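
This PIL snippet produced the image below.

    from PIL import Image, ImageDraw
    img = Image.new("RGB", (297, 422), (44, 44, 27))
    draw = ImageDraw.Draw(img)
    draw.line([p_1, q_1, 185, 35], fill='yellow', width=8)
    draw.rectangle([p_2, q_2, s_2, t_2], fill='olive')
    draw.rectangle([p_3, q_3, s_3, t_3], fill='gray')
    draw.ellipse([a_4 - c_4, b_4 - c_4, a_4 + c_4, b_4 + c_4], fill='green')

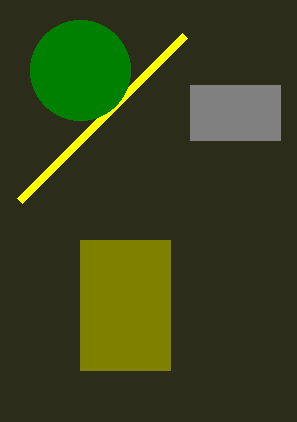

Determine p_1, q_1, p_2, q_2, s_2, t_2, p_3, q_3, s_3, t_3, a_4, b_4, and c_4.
p_1 = 20
q_1 = 200
p_2 = 80
q_2 = 240
s_2 = 170
t_2 = 370
p_3 = 190
q_3 = 85
s_3 = 280
t_3 = 140
a_4 = 80
b_4 = 70
c_4 = 50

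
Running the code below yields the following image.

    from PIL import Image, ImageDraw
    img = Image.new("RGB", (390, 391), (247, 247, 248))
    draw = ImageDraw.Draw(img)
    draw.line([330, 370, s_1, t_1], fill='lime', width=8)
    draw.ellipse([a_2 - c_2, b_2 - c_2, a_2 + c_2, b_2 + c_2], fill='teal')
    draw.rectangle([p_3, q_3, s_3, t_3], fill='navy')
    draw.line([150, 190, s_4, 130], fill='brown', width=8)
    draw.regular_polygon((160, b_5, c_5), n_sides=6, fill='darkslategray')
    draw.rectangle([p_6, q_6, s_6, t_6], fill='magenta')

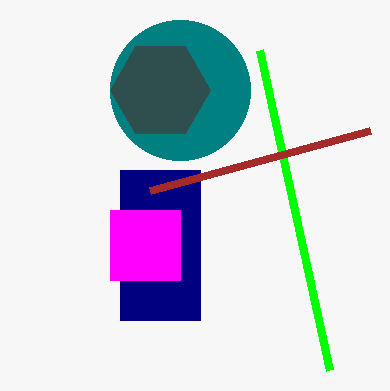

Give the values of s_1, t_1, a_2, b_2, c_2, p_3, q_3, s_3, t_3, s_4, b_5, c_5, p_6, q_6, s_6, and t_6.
s_1 = 260; t_1 = 50; a_2 = 180; b_2 = 90; c_2 = 70; p_3 = 120; q_3 = 170; s_3 = 200; t_3 = 320; s_4 = 370; b_5 = 90; c_5 = 50; p_6 = 110; q_6 = 210; s_6 = 180; t_6 = 280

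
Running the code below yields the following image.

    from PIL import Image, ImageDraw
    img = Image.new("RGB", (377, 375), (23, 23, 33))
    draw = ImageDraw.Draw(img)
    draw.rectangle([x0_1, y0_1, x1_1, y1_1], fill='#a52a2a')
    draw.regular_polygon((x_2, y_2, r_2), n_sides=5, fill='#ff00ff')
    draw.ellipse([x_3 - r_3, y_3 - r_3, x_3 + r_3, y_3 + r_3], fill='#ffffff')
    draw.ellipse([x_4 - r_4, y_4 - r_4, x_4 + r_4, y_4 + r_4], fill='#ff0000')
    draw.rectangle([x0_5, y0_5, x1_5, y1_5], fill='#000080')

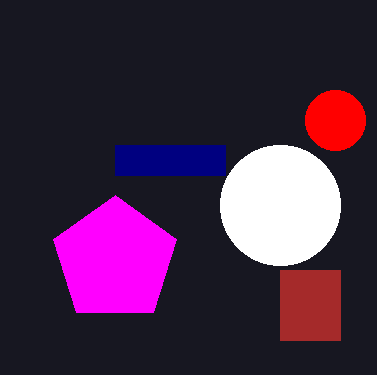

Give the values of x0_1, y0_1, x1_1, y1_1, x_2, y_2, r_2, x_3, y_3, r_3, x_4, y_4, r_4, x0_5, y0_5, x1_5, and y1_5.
x0_1 = 280
y0_1 = 270
x1_1 = 340
y1_1 = 340
x_2 = 115
y_2 = 260
r_2 = 65
x_3 = 280
y_3 = 205
r_3 = 60
x_4 = 335
y_4 = 120
r_4 = 30
x0_5 = 115
y0_5 = 145
x1_5 = 225
y1_5 = 175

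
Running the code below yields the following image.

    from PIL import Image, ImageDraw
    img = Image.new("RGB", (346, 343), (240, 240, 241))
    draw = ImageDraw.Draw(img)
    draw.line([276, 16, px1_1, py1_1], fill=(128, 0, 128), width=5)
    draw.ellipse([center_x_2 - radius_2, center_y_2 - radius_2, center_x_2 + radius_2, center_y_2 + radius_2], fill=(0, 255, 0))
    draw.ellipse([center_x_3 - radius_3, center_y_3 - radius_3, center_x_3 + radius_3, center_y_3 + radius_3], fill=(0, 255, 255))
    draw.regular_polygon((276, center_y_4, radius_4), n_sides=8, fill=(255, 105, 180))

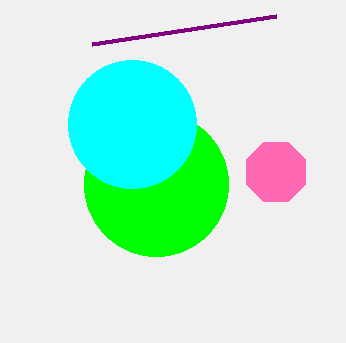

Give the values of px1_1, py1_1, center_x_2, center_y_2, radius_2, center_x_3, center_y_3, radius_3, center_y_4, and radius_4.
px1_1 = 92; py1_1 = 44; center_x_2 = 156; center_y_2 = 184; radius_2 = 72; center_x_3 = 132; center_y_3 = 124; radius_3 = 64; center_y_4 = 172; radius_4 = 32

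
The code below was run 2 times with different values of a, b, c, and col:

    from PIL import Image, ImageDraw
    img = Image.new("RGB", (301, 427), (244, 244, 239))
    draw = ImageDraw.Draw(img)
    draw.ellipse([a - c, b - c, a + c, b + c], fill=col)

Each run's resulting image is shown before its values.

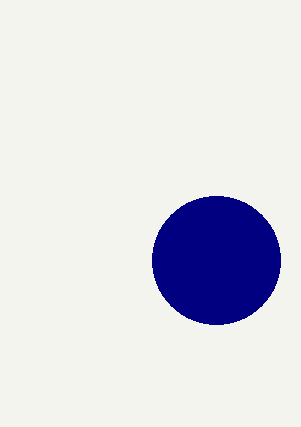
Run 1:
a = 216; b = 260; c = 64; col = 'navy'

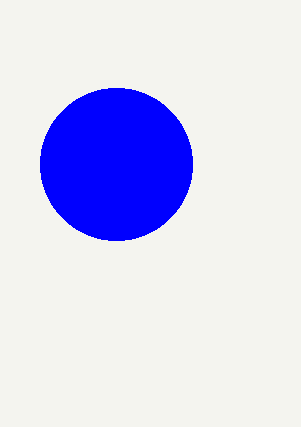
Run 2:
a = 116
b = 164
c = 76
col = 'blue'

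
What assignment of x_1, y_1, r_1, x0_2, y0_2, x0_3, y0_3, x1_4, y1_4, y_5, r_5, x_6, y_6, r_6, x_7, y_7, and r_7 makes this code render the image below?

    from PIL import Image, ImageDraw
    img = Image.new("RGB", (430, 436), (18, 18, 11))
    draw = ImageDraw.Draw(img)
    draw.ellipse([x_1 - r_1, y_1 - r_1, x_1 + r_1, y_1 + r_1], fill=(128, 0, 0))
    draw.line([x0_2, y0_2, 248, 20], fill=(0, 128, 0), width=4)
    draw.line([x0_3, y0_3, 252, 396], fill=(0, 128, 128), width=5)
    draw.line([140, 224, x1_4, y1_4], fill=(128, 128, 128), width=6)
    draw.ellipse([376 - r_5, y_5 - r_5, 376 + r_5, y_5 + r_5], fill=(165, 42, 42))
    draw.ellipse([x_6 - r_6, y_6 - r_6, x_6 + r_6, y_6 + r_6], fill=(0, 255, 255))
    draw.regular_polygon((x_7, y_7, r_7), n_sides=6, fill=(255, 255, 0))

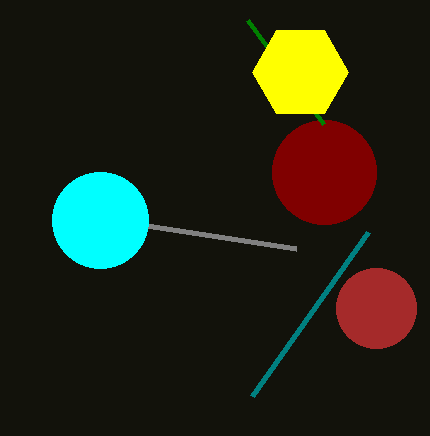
x_1 = 324, y_1 = 172, r_1 = 52, x0_2 = 324, y0_2 = 124, x0_3 = 368, y0_3 = 232, x1_4 = 296, y1_4 = 248, y_5 = 308, r_5 = 40, x_6 = 100, y_6 = 220, r_6 = 48, x_7 = 300, y_7 = 72, r_7 = 48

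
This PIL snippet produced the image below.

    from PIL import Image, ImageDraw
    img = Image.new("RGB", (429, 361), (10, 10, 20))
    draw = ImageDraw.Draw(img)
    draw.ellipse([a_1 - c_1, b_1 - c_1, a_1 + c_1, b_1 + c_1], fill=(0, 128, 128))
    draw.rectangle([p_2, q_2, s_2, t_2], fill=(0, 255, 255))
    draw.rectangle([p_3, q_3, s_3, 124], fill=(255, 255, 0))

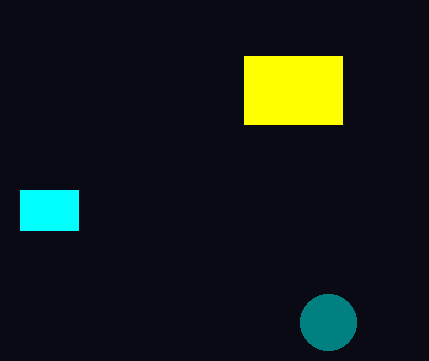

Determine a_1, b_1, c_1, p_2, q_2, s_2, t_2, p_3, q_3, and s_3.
a_1 = 328
b_1 = 322
c_1 = 28
p_2 = 20
q_2 = 190
s_2 = 78
t_2 = 230
p_3 = 244
q_3 = 56
s_3 = 342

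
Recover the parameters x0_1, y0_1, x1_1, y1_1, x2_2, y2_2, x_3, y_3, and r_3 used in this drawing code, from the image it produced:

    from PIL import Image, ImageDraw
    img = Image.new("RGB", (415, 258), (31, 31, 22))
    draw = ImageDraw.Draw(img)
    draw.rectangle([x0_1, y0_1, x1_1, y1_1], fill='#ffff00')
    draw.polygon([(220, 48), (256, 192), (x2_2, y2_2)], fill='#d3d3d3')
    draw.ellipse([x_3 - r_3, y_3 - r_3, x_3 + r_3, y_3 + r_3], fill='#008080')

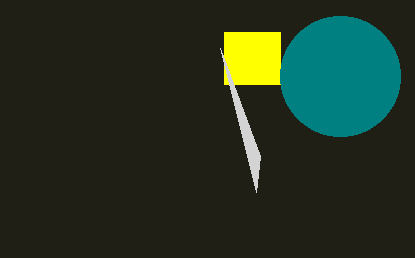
x0_1 = 224
y0_1 = 32
x1_1 = 280
y1_1 = 84
x2_2 = 260
y2_2 = 156
x_3 = 340
y_3 = 76
r_3 = 60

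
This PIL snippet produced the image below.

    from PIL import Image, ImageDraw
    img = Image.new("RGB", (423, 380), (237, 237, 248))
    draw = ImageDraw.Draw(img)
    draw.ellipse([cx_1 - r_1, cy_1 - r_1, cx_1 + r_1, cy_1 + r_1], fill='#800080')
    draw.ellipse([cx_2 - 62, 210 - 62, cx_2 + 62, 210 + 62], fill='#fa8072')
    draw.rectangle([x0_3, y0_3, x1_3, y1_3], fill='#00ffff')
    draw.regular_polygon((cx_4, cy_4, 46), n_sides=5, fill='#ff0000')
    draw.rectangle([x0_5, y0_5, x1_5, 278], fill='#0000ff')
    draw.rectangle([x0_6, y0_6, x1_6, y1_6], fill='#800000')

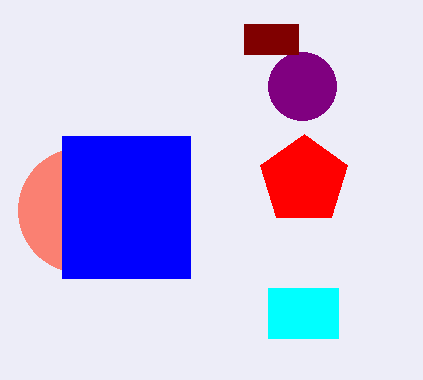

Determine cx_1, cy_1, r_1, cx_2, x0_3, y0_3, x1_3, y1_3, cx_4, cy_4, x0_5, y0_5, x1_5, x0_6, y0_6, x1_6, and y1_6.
cx_1 = 302, cy_1 = 86, r_1 = 34, cx_2 = 80, x0_3 = 268, y0_3 = 288, x1_3 = 338, y1_3 = 338, cx_4 = 304, cy_4 = 180, x0_5 = 62, y0_5 = 136, x1_5 = 190, x0_6 = 244, y0_6 = 24, x1_6 = 298, y1_6 = 54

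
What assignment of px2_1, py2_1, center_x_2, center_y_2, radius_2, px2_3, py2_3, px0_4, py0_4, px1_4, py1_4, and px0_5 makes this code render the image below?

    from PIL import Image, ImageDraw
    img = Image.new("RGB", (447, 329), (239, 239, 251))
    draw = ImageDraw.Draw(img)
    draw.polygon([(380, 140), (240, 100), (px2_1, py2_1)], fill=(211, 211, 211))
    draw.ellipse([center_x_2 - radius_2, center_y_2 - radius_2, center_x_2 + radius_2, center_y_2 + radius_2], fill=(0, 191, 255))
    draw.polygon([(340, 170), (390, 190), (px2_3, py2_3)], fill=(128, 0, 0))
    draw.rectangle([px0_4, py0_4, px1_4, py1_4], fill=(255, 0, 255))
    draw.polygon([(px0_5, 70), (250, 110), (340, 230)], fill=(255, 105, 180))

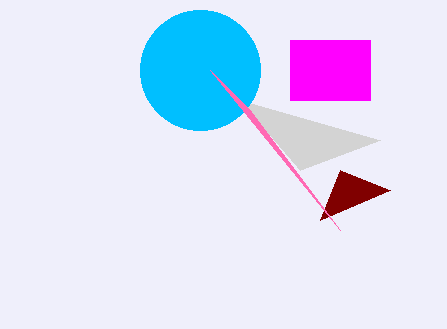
px2_1 = 300, py2_1 = 170, center_x_2 = 200, center_y_2 = 70, radius_2 = 60, px2_3 = 320, py2_3 = 220, px0_4 = 290, py0_4 = 40, px1_4 = 370, py1_4 = 100, px0_5 = 210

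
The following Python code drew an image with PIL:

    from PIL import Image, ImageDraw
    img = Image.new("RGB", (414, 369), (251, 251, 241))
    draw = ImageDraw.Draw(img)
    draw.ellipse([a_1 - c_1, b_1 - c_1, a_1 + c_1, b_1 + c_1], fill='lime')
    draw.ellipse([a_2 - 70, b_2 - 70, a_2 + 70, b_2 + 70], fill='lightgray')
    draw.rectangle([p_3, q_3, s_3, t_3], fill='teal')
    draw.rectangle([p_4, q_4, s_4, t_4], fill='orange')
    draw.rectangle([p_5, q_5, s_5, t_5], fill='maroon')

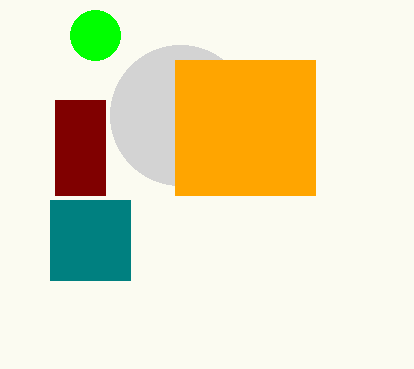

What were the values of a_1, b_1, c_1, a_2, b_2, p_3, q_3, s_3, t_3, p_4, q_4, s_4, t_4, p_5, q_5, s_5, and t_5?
a_1 = 95; b_1 = 35; c_1 = 25; a_2 = 180; b_2 = 115; p_3 = 50; q_3 = 200; s_3 = 130; t_3 = 280; p_4 = 175; q_4 = 60; s_4 = 315; t_4 = 195; p_5 = 55; q_5 = 100; s_5 = 105; t_5 = 195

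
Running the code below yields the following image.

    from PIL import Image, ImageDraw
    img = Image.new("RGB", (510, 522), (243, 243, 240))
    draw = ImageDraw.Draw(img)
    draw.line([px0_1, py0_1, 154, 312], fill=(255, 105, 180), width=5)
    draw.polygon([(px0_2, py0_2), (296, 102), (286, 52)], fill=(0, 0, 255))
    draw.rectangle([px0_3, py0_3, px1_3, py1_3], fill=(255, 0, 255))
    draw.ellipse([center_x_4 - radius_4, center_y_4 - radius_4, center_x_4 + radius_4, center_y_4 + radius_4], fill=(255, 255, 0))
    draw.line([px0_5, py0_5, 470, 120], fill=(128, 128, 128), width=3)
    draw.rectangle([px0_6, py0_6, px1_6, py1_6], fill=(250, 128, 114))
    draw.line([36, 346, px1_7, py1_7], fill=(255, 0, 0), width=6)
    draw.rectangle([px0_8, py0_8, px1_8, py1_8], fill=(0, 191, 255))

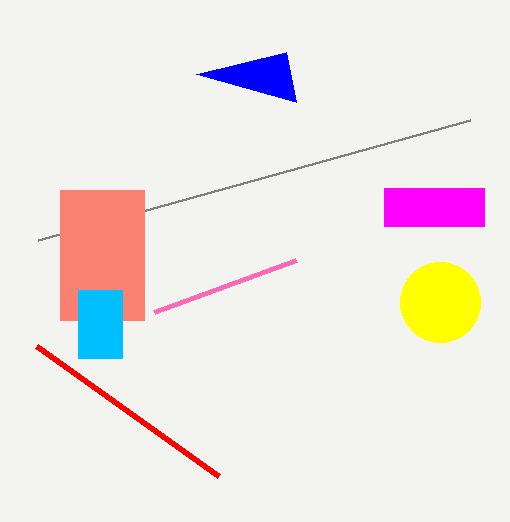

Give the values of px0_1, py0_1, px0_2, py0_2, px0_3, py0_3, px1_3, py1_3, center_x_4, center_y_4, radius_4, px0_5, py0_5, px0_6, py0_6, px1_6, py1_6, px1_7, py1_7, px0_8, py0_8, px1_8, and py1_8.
px0_1 = 296; py0_1 = 260; px0_2 = 196; py0_2 = 74; px0_3 = 384; py0_3 = 188; px1_3 = 484; py1_3 = 226; center_x_4 = 440; center_y_4 = 302; radius_4 = 40; px0_5 = 38; py0_5 = 240; px0_6 = 60; py0_6 = 190; px1_6 = 144; py1_6 = 320; px1_7 = 218; py1_7 = 476; px0_8 = 78; py0_8 = 290; px1_8 = 122; py1_8 = 358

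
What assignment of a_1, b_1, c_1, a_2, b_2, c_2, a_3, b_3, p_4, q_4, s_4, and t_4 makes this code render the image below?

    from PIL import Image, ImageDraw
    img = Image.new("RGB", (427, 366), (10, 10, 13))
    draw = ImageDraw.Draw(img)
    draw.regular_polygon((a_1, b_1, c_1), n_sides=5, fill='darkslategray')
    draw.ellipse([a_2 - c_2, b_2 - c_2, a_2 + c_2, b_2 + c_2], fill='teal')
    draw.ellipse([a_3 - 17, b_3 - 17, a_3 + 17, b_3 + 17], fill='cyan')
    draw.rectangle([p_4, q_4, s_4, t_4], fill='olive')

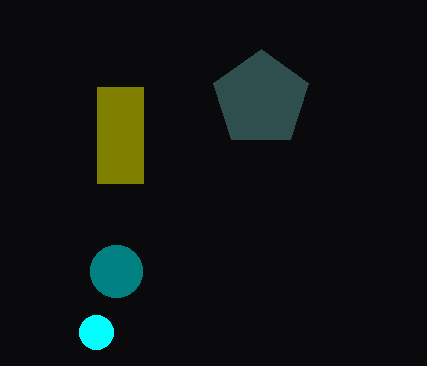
a_1 = 261
b_1 = 99
c_1 = 50
a_2 = 116
b_2 = 271
c_2 = 26
a_3 = 96
b_3 = 332
p_4 = 97
q_4 = 87
s_4 = 143
t_4 = 183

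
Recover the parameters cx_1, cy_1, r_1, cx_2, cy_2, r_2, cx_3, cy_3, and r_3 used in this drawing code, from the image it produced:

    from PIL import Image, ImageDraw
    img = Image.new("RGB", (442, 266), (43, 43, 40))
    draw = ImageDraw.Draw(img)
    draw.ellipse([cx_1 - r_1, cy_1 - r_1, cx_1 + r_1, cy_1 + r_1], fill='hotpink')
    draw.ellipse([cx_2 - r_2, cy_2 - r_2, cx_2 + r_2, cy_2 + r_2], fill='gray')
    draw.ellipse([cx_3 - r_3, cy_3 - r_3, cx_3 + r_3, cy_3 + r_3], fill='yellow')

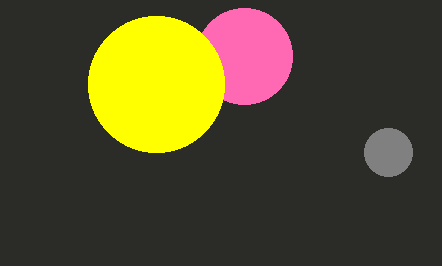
cx_1 = 244
cy_1 = 56
r_1 = 48
cx_2 = 388
cy_2 = 152
r_2 = 24
cx_3 = 156
cy_3 = 84
r_3 = 68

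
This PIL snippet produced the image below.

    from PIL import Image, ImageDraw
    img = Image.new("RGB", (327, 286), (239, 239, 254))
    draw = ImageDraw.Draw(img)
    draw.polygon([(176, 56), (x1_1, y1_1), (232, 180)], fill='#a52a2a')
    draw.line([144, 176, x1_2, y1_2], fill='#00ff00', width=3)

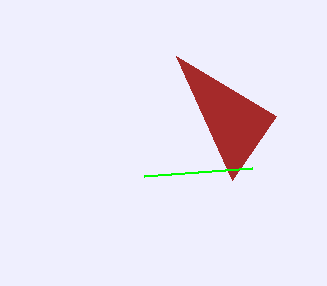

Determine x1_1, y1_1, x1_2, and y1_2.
x1_1 = 276
y1_1 = 116
x1_2 = 252
y1_2 = 168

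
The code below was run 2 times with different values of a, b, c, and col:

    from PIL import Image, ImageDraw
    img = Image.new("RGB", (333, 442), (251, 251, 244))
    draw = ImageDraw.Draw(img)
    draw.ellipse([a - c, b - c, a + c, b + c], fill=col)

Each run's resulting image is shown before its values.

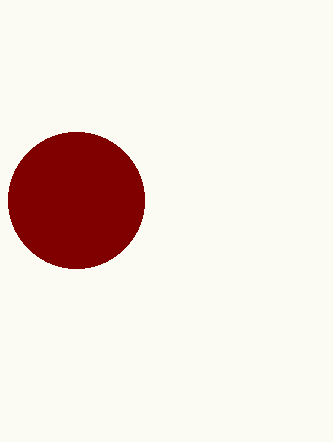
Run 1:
a = 76, b = 200, c = 68, col = 'maroon'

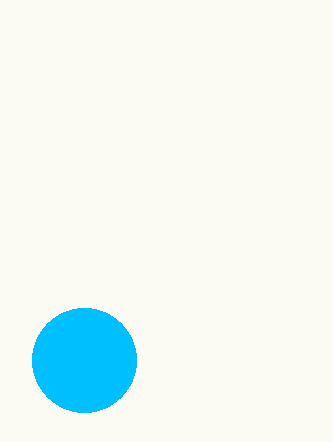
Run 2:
a = 84; b = 360; c = 52; col = 'deepskyblue'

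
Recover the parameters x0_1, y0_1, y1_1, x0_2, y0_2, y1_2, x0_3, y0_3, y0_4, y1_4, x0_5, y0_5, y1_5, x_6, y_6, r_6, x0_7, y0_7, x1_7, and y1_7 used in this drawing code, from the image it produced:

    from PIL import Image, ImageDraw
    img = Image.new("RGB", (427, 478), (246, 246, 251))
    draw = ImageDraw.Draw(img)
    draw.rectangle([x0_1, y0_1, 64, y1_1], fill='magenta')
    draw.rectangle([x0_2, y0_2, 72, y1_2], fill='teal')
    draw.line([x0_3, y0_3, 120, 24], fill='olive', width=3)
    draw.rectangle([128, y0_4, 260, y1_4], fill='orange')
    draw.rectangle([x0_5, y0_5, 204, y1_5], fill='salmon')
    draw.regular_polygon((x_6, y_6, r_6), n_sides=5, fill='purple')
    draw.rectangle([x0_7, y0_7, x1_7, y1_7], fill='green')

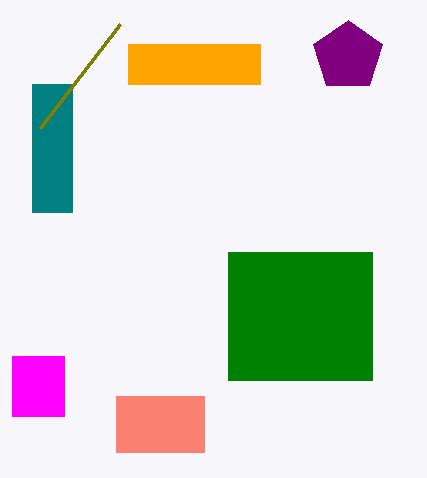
x0_1 = 12
y0_1 = 356
y1_1 = 416
x0_2 = 32
y0_2 = 84
y1_2 = 212
x0_3 = 40
y0_3 = 128
y0_4 = 44
y1_4 = 84
x0_5 = 116
y0_5 = 396
y1_5 = 452
x_6 = 348
y_6 = 56
r_6 = 36
x0_7 = 228
y0_7 = 252
x1_7 = 372
y1_7 = 380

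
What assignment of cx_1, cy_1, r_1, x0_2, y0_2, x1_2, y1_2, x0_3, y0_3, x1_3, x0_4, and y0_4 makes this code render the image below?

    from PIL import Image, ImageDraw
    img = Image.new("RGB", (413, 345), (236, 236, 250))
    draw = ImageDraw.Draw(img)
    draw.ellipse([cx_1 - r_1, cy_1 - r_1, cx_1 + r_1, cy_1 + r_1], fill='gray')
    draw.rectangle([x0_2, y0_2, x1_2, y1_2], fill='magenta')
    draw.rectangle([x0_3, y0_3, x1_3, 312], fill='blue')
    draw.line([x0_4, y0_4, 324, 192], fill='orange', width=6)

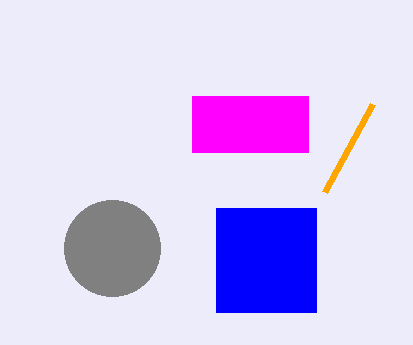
cx_1 = 112
cy_1 = 248
r_1 = 48
x0_2 = 192
y0_2 = 96
x1_2 = 308
y1_2 = 152
x0_3 = 216
y0_3 = 208
x1_3 = 316
x0_4 = 372
y0_4 = 104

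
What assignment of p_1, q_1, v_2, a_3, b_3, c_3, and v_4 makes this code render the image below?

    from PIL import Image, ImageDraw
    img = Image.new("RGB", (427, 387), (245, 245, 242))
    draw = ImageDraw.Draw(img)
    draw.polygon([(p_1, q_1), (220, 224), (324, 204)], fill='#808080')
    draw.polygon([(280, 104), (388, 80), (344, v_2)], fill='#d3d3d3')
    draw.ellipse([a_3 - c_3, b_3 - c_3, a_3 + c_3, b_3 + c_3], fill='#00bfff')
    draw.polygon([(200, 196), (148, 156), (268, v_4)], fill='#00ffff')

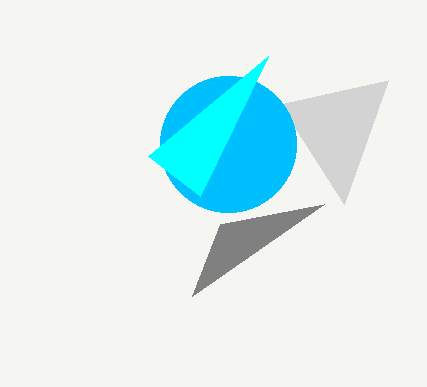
p_1 = 192
q_1 = 296
v_2 = 204
a_3 = 228
b_3 = 144
c_3 = 68
v_4 = 56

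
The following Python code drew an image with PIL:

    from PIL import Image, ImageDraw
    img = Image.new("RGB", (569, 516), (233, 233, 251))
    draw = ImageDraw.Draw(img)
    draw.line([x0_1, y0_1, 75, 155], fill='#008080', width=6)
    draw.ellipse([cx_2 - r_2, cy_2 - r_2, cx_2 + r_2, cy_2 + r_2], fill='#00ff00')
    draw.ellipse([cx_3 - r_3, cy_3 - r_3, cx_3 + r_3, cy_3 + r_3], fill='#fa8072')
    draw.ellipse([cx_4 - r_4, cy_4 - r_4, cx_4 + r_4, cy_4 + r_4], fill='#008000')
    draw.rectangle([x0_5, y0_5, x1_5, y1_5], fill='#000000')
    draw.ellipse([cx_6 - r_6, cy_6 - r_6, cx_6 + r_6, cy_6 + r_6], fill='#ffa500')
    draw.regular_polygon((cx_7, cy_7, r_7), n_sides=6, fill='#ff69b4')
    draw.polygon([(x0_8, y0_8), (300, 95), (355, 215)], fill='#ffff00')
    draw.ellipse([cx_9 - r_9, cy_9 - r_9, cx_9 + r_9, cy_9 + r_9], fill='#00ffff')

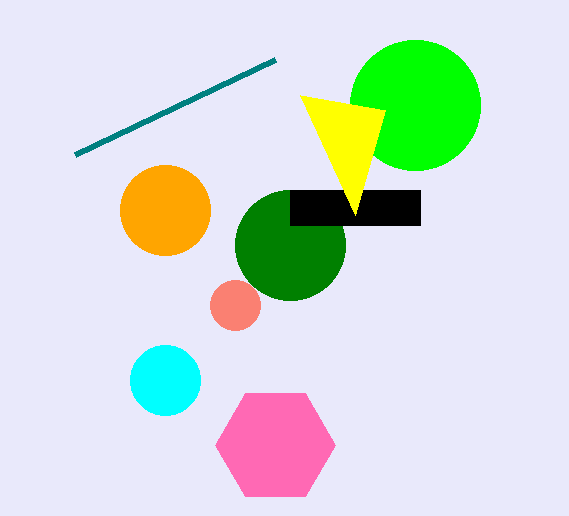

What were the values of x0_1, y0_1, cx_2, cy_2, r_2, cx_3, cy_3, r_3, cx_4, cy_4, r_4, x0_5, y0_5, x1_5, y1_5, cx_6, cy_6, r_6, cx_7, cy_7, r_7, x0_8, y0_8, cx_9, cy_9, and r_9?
x0_1 = 275; y0_1 = 60; cx_2 = 415; cy_2 = 105; r_2 = 65; cx_3 = 235; cy_3 = 305; r_3 = 25; cx_4 = 290; cy_4 = 245; r_4 = 55; x0_5 = 290; y0_5 = 190; x1_5 = 420; y1_5 = 225; cx_6 = 165; cy_6 = 210; r_6 = 45; cx_7 = 275; cy_7 = 445; r_7 = 60; x0_8 = 385; y0_8 = 110; cx_9 = 165; cy_9 = 380; r_9 = 35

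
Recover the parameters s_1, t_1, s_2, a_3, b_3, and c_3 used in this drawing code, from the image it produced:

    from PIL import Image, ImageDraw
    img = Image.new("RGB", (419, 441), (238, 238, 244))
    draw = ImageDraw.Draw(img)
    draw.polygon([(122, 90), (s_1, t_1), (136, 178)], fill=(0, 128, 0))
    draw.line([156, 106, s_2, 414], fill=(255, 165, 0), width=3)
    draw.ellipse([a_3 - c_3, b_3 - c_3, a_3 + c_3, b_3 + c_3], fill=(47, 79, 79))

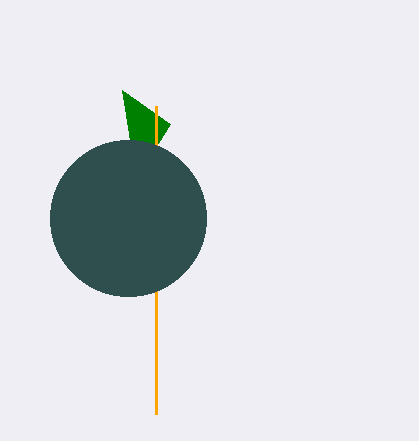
s_1 = 170
t_1 = 124
s_2 = 156
a_3 = 128
b_3 = 218
c_3 = 78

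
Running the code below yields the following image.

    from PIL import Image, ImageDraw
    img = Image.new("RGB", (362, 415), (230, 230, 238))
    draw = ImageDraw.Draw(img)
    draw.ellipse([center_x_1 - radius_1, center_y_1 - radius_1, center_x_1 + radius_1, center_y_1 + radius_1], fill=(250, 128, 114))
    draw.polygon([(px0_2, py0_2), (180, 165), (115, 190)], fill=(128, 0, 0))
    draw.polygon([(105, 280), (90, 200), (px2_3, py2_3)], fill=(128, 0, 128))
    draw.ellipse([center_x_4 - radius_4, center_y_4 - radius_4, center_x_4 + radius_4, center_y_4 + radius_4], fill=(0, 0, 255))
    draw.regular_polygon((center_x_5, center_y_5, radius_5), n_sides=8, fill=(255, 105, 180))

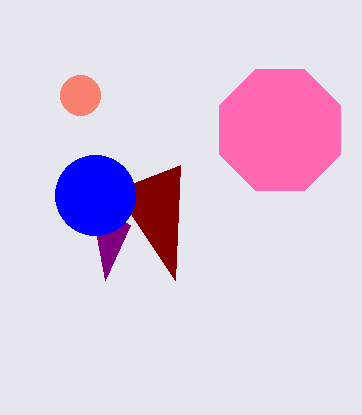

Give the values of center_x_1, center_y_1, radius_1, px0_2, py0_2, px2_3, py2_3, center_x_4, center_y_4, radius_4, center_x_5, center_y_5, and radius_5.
center_x_1 = 80; center_y_1 = 95; radius_1 = 20; px0_2 = 175; py0_2 = 280; px2_3 = 130; py2_3 = 225; center_x_4 = 95; center_y_4 = 195; radius_4 = 40; center_x_5 = 280; center_y_5 = 130; radius_5 = 65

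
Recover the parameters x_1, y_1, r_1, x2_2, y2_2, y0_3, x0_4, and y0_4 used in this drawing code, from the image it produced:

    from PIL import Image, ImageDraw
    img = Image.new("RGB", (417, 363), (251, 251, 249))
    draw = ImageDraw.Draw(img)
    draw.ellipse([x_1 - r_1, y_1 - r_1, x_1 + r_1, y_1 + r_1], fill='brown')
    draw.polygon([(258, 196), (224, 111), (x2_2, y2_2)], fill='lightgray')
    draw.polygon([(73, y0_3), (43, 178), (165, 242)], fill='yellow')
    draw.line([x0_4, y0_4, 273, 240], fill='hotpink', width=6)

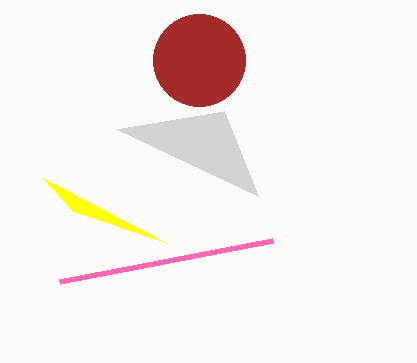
x_1 = 199
y_1 = 60
r_1 = 46
x2_2 = 116
y2_2 = 129
y0_3 = 211
x0_4 = 60
y0_4 = 281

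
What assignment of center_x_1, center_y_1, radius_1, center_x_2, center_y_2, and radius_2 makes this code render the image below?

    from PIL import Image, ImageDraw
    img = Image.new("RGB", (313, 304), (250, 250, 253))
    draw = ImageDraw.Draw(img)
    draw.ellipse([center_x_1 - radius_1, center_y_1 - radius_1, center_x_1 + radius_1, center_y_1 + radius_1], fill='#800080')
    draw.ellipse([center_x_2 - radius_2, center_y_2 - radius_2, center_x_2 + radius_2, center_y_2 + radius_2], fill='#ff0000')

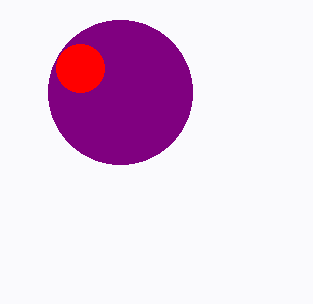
center_x_1 = 120
center_y_1 = 92
radius_1 = 72
center_x_2 = 80
center_y_2 = 68
radius_2 = 24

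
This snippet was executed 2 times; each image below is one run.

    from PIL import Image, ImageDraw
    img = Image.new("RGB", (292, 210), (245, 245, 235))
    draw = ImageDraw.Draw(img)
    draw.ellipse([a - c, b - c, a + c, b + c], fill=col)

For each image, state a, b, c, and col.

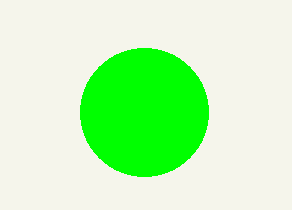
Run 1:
a = 144
b = 112
c = 64
col = 'lime'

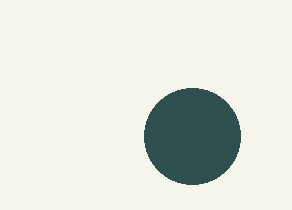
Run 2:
a = 192; b = 136; c = 48; col = 'darkslategray'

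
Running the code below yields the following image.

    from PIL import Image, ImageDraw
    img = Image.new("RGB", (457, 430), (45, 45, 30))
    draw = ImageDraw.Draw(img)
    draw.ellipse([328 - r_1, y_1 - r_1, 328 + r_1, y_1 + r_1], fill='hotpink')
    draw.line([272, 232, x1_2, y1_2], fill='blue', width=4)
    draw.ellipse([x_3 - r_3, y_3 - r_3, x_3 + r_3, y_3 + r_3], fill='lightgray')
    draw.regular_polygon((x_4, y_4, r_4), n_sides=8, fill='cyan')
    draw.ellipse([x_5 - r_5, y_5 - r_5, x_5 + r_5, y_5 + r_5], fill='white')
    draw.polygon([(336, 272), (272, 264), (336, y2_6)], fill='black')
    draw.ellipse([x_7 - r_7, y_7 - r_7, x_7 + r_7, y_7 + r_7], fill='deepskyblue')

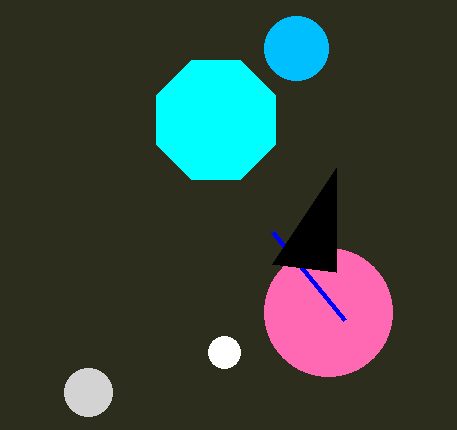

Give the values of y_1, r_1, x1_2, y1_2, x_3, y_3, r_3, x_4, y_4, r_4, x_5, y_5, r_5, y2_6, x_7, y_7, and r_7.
y_1 = 312; r_1 = 64; x1_2 = 344; y1_2 = 320; x_3 = 88; y_3 = 392; r_3 = 24; x_4 = 216; y_4 = 120; r_4 = 64; x_5 = 224; y_5 = 352; r_5 = 16; y2_6 = 168; x_7 = 296; y_7 = 48; r_7 = 32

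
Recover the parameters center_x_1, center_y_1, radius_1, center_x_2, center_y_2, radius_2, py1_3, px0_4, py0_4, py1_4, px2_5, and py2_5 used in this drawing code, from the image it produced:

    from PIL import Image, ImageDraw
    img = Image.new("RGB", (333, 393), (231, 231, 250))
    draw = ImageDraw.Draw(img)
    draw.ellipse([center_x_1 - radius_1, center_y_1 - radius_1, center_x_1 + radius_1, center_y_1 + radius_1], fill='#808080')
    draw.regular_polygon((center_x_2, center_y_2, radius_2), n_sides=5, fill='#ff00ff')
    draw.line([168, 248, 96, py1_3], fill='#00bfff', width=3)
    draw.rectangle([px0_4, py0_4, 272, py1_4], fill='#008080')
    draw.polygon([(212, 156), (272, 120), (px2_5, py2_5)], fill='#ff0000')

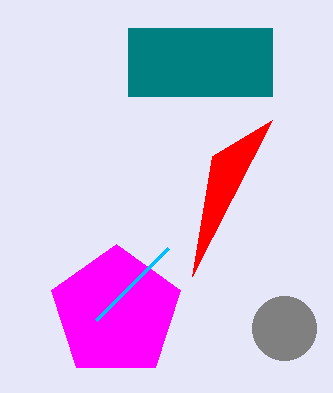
center_x_1 = 284, center_y_1 = 328, radius_1 = 32, center_x_2 = 116, center_y_2 = 312, radius_2 = 68, py1_3 = 320, px0_4 = 128, py0_4 = 28, py1_4 = 96, px2_5 = 192, py2_5 = 276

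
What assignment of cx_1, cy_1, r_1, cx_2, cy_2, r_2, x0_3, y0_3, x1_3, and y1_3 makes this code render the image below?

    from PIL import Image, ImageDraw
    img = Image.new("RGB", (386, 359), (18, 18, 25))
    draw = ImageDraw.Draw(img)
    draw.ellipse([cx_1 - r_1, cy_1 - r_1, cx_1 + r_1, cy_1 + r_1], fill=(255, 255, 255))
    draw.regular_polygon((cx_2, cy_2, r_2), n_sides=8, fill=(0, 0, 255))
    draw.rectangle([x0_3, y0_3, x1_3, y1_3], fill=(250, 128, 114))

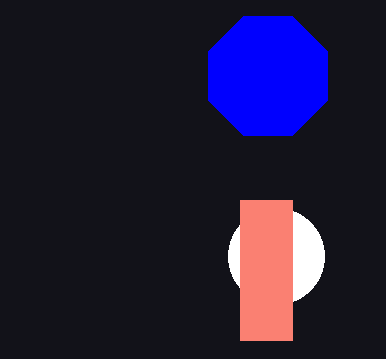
cx_1 = 276, cy_1 = 256, r_1 = 48, cx_2 = 268, cy_2 = 76, r_2 = 64, x0_3 = 240, y0_3 = 200, x1_3 = 292, y1_3 = 340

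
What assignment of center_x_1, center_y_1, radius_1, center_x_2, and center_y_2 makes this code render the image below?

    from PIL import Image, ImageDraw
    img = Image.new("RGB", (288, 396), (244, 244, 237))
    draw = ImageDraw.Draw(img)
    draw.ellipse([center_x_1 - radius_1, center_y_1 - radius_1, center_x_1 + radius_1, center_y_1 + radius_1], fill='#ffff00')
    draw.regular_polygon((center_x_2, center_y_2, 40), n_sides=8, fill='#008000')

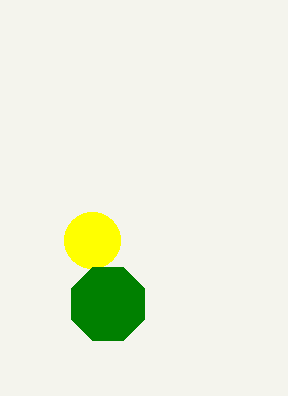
center_x_1 = 92; center_y_1 = 240; radius_1 = 28; center_x_2 = 108; center_y_2 = 304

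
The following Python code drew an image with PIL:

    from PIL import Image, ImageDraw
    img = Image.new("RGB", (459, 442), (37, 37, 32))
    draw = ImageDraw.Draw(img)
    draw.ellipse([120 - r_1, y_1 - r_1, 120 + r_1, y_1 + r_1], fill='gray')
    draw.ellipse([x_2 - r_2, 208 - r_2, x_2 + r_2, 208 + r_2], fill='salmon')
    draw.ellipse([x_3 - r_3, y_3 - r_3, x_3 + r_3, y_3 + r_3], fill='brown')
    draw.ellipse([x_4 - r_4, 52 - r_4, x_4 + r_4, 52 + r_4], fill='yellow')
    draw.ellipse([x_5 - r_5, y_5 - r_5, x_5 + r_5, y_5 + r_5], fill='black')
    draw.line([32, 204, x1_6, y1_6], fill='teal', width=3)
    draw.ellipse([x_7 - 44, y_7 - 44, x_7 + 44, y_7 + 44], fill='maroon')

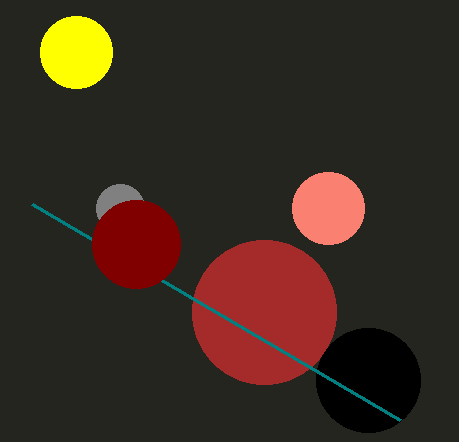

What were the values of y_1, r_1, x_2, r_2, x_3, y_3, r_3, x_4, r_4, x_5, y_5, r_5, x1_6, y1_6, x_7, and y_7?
y_1 = 208; r_1 = 24; x_2 = 328; r_2 = 36; x_3 = 264; y_3 = 312; r_3 = 72; x_4 = 76; r_4 = 36; x_5 = 368; y_5 = 380; r_5 = 52; x1_6 = 400; y1_6 = 420; x_7 = 136; y_7 = 244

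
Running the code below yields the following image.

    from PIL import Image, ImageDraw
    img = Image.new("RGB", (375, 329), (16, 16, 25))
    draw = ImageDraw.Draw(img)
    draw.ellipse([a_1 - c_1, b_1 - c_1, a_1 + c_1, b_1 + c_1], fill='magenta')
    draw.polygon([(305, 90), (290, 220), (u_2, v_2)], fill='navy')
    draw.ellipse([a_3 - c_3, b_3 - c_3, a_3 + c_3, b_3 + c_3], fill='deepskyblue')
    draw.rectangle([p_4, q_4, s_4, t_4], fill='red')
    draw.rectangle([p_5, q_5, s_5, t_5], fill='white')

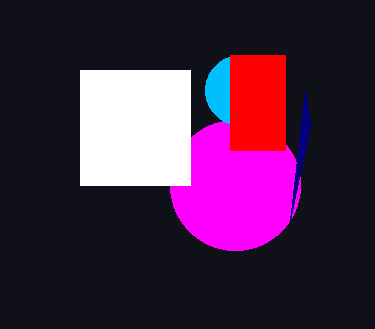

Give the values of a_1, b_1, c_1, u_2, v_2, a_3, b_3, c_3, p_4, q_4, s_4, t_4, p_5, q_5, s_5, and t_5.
a_1 = 235; b_1 = 185; c_1 = 65; u_2 = 310; v_2 = 125; a_3 = 240; b_3 = 90; c_3 = 35; p_4 = 230; q_4 = 55; s_4 = 285; t_4 = 150; p_5 = 80; q_5 = 70; s_5 = 190; t_5 = 185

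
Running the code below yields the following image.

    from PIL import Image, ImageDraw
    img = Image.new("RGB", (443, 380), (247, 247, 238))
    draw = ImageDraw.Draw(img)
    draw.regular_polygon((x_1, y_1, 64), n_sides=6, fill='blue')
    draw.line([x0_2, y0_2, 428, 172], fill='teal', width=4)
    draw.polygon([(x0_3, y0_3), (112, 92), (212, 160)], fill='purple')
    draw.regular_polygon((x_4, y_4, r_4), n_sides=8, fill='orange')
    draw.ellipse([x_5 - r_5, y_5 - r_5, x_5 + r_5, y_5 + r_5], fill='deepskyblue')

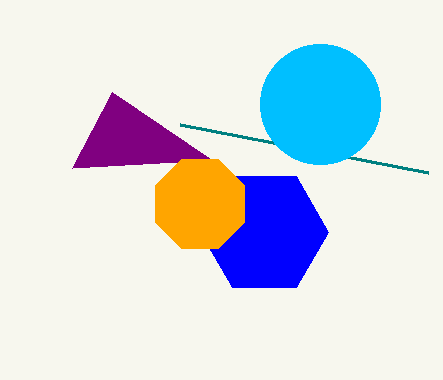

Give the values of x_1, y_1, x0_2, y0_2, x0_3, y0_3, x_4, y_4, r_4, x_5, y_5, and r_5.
x_1 = 264, y_1 = 232, x0_2 = 180, y0_2 = 124, x0_3 = 72, y0_3 = 168, x_4 = 200, y_4 = 204, r_4 = 48, x_5 = 320, y_5 = 104, r_5 = 60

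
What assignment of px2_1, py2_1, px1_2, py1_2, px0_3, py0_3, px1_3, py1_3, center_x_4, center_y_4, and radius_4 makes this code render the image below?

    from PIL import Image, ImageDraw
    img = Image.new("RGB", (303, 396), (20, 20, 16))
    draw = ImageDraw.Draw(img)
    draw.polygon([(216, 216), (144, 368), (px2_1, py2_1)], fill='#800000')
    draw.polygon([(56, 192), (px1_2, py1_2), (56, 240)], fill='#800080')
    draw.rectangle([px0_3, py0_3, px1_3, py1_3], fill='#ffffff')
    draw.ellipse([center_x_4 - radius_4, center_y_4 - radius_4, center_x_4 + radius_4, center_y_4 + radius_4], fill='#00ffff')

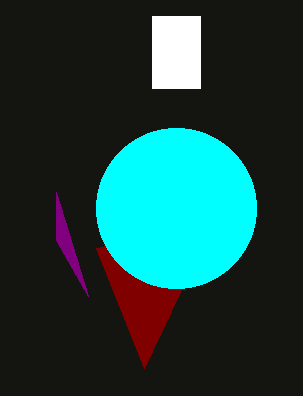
px2_1 = 96, py2_1 = 248, px1_2 = 88, py1_2 = 296, px0_3 = 152, py0_3 = 16, px1_3 = 200, py1_3 = 88, center_x_4 = 176, center_y_4 = 208, radius_4 = 80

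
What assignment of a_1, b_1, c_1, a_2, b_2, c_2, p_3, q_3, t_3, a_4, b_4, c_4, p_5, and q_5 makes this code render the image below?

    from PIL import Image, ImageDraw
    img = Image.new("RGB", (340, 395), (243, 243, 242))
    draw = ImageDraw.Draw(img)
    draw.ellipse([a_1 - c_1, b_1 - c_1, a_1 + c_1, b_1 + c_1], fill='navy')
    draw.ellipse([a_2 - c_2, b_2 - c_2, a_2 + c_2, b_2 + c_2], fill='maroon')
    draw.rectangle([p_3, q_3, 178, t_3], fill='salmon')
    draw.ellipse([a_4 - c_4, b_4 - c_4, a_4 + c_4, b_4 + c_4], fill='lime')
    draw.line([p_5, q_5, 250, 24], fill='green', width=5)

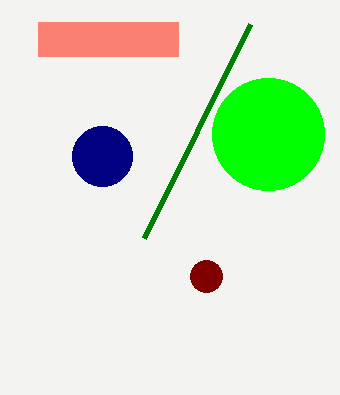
a_1 = 102, b_1 = 156, c_1 = 30, a_2 = 206, b_2 = 276, c_2 = 16, p_3 = 38, q_3 = 22, t_3 = 56, a_4 = 268, b_4 = 134, c_4 = 56, p_5 = 144, q_5 = 238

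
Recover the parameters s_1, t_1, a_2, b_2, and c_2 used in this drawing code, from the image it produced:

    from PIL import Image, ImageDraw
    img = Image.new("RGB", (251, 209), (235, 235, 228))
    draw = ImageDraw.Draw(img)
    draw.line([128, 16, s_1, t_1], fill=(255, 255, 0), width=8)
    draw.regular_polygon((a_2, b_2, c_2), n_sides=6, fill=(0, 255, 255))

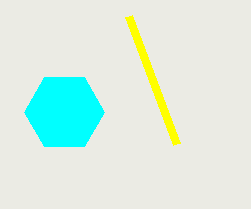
s_1 = 176; t_1 = 144; a_2 = 64; b_2 = 112; c_2 = 40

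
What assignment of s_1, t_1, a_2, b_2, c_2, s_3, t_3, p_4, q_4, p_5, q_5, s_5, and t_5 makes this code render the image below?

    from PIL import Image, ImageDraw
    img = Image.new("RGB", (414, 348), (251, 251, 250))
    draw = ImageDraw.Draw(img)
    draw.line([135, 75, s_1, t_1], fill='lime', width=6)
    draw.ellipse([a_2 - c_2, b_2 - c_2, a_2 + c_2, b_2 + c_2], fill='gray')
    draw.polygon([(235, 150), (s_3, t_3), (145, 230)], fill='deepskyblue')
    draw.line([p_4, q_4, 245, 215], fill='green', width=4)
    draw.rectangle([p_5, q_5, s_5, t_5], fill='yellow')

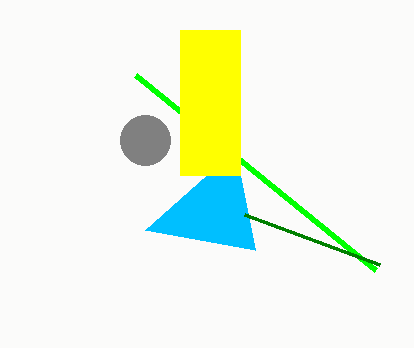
s_1 = 375
t_1 = 270
a_2 = 145
b_2 = 140
c_2 = 25
s_3 = 255
t_3 = 250
p_4 = 380
q_4 = 265
p_5 = 180
q_5 = 30
s_5 = 240
t_5 = 175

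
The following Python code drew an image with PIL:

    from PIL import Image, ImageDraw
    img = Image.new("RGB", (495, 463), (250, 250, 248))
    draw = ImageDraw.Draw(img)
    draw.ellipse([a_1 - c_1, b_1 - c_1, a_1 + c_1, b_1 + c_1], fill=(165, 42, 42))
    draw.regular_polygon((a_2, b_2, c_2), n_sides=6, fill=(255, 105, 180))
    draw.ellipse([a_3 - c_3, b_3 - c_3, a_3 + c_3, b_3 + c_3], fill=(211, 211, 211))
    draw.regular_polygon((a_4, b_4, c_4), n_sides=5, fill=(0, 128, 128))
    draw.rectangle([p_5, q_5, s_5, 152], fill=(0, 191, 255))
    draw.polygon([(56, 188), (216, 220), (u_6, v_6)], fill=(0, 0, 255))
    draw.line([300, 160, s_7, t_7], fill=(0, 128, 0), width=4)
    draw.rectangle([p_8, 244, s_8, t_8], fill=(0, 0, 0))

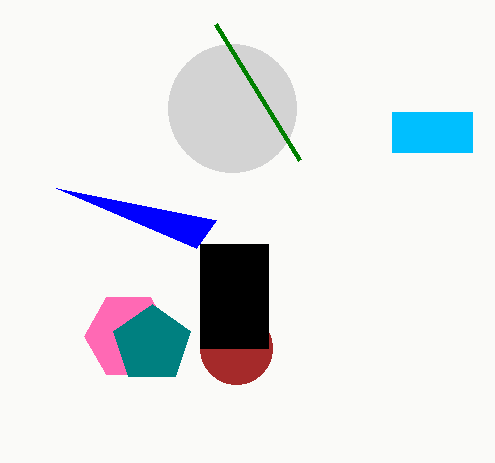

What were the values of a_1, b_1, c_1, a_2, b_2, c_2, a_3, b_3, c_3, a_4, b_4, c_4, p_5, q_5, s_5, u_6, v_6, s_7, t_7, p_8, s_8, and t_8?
a_1 = 236
b_1 = 348
c_1 = 36
a_2 = 128
b_2 = 336
c_2 = 44
a_3 = 232
b_3 = 108
c_3 = 64
a_4 = 152
b_4 = 344
c_4 = 40
p_5 = 392
q_5 = 112
s_5 = 472
u_6 = 196
v_6 = 248
s_7 = 216
t_7 = 24
p_8 = 200
s_8 = 268
t_8 = 348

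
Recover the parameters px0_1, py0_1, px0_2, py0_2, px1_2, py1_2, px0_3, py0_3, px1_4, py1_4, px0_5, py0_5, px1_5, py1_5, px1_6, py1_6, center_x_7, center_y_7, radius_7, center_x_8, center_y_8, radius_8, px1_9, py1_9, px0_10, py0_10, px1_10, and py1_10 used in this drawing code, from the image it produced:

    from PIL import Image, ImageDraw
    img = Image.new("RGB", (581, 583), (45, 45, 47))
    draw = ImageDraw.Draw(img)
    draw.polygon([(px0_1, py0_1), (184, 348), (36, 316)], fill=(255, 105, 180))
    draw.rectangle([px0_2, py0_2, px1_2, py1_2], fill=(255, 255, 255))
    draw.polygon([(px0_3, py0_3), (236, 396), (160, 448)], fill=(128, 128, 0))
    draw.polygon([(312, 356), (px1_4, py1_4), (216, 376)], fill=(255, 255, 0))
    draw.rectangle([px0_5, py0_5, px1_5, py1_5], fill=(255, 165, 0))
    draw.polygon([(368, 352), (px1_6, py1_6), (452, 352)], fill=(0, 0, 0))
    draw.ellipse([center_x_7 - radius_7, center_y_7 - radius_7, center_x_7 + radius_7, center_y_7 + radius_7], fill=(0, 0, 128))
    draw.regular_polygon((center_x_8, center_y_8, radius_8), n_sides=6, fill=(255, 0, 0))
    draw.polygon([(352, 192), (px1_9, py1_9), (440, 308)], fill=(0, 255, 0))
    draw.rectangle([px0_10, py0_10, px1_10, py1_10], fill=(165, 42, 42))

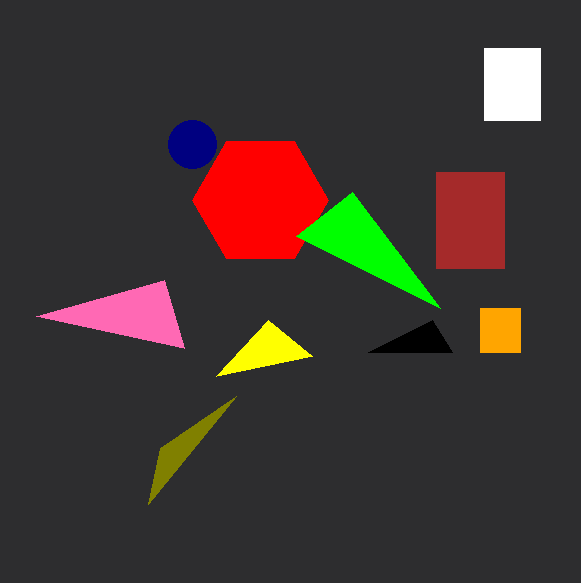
px0_1 = 164, py0_1 = 280, px0_2 = 484, py0_2 = 48, px1_2 = 540, py1_2 = 120, px0_3 = 148, py0_3 = 504, px1_4 = 268, py1_4 = 320, px0_5 = 480, py0_5 = 308, px1_5 = 520, py1_5 = 352, px1_6 = 432, py1_6 = 320, center_x_7 = 192, center_y_7 = 144, radius_7 = 24, center_x_8 = 260, center_y_8 = 200, radius_8 = 68, px1_9 = 296, py1_9 = 236, px0_10 = 436, py0_10 = 172, px1_10 = 504, py1_10 = 268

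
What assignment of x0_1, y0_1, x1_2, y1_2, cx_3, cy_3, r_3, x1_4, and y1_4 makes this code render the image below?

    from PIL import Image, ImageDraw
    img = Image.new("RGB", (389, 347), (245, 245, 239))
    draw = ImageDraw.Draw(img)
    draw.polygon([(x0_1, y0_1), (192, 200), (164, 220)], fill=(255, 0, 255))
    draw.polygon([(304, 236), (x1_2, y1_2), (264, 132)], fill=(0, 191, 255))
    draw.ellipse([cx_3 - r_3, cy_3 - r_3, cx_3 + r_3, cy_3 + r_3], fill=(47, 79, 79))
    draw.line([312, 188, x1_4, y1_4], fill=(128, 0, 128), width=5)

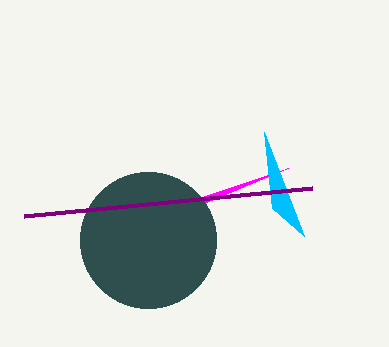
x0_1 = 288, y0_1 = 168, x1_2 = 272, y1_2 = 208, cx_3 = 148, cy_3 = 240, r_3 = 68, x1_4 = 24, y1_4 = 216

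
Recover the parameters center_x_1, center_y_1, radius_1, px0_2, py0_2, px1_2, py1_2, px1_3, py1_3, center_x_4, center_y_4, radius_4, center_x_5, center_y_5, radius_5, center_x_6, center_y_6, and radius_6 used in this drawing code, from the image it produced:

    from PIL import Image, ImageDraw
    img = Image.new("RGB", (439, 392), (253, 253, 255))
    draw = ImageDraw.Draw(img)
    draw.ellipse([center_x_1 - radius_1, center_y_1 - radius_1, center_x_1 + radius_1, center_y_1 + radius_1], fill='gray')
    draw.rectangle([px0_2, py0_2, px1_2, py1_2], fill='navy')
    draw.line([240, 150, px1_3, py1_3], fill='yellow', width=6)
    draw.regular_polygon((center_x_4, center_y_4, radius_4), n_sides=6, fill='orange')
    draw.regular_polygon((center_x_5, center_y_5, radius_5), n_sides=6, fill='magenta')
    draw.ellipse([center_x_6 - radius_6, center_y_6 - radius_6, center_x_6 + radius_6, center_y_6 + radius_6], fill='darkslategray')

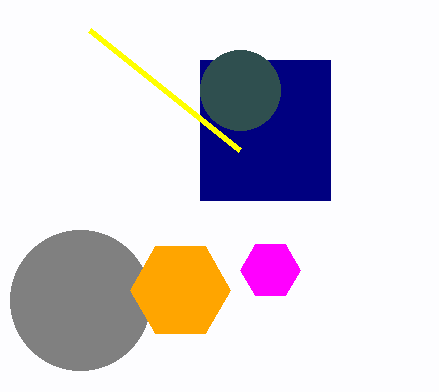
center_x_1 = 80; center_y_1 = 300; radius_1 = 70; px0_2 = 200; py0_2 = 60; px1_2 = 330; py1_2 = 200; px1_3 = 90; py1_3 = 30; center_x_4 = 180; center_y_4 = 290; radius_4 = 50; center_x_5 = 270; center_y_5 = 270; radius_5 = 30; center_x_6 = 240; center_y_6 = 90; radius_6 = 40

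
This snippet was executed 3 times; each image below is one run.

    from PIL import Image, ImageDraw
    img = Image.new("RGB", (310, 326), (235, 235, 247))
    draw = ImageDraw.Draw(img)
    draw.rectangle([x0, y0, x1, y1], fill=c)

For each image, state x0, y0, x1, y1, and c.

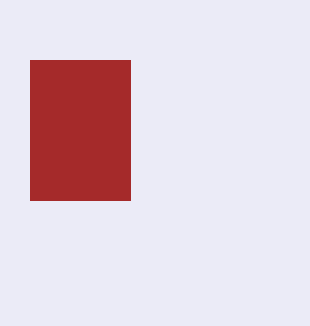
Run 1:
x0 = 30
y0 = 60
x1 = 130
y1 = 200
c = 'brown'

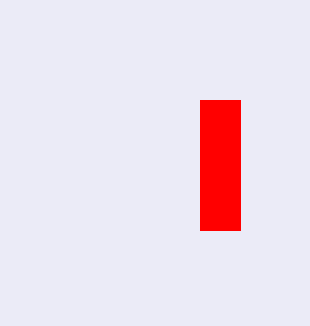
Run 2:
x0 = 200; y0 = 100; x1 = 240; y1 = 230; c = 'red'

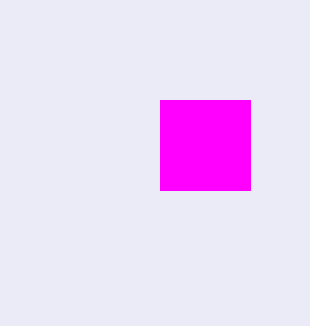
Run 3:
x0 = 160
y0 = 100
x1 = 250
y1 = 190
c = 'magenta'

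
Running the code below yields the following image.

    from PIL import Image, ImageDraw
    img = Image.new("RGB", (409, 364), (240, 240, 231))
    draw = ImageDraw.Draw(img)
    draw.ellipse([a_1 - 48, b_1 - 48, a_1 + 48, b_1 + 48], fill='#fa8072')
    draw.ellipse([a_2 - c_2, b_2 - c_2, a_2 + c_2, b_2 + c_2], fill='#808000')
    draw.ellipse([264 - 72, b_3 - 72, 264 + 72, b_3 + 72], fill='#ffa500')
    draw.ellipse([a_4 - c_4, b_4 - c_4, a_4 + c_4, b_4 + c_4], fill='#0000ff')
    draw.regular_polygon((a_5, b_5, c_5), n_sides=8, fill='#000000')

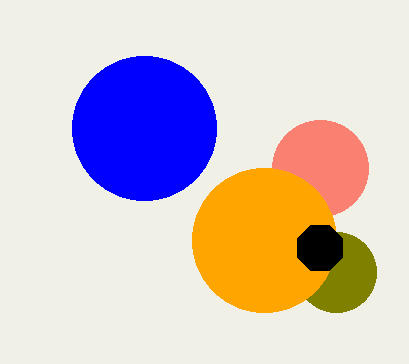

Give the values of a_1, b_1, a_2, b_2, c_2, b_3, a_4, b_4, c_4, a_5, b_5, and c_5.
a_1 = 320
b_1 = 168
a_2 = 336
b_2 = 272
c_2 = 40
b_3 = 240
a_4 = 144
b_4 = 128
c_4 = 72
a_5 = 320
b_5 = 248
c_5 = 24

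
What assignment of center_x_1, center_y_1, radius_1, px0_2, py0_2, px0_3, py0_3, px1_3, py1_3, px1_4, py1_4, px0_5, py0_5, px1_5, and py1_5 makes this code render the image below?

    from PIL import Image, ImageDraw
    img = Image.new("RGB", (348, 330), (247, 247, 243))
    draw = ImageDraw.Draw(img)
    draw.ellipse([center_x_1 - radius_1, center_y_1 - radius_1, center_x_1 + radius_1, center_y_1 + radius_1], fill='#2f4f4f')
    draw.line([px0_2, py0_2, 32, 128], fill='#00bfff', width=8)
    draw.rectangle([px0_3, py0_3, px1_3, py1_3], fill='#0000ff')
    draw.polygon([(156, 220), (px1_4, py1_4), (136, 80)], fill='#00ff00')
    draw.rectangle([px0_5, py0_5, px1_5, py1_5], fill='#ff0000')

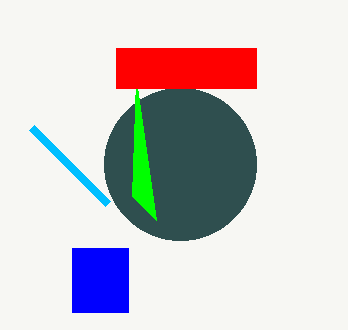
center_x_1 = 180
center_y_1 = 164
radius_1 = 76
px0_2 = 108
py0_2 = 204
px0_3 = 72
py0_3 = 248
px1_3 = 128
py1_3 = 312
px1_4 = 132
py1_4 = 196
px0_5 = 116
py0_5 = 48
px1_5 = 256
py1_5 = 88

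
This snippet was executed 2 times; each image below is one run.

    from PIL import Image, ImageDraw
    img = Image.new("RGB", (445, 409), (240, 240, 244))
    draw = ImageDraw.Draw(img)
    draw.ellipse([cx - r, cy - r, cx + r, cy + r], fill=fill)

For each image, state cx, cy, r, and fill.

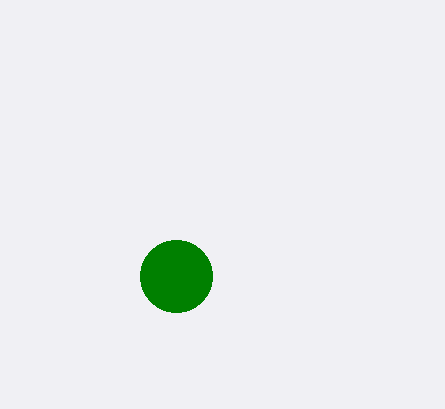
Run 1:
cx = 176; cy = 276; r = 36; fill = 'green'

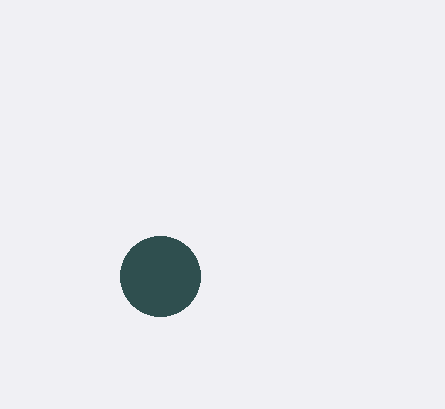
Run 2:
cx = 160
cy = 276
r = 40
fill = 'darkslategray'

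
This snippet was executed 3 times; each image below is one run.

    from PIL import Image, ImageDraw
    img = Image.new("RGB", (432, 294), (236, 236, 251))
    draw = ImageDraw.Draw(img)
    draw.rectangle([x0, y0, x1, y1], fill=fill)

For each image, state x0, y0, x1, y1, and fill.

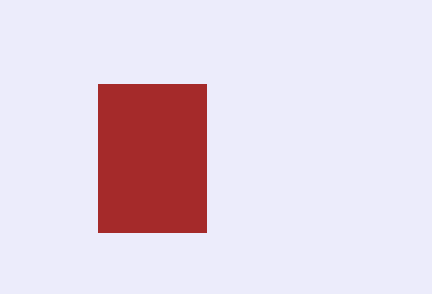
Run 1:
x0 = 98
y0 = 84
x1 = 206
y1 = 232
fill = 'brown'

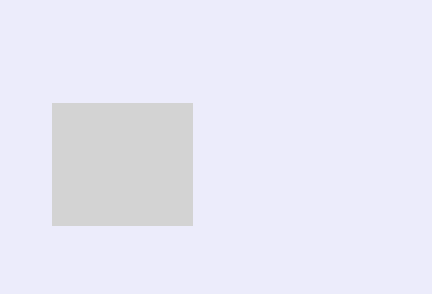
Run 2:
x0 = 52; y0 = 103; x1 = 192; y1 = 225; fill = 'lightgray'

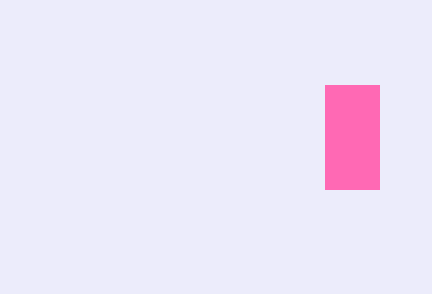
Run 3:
x0 = 325, y0 = 85, x1 = 379, y1 = 189, fill = 'hotpink'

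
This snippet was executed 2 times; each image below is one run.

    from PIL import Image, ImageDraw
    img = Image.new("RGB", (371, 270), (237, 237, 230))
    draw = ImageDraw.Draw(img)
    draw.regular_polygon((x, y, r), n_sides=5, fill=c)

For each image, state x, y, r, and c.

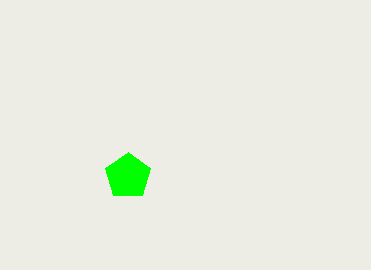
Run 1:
x = 128; y = 176; r = 24; c = 'lime'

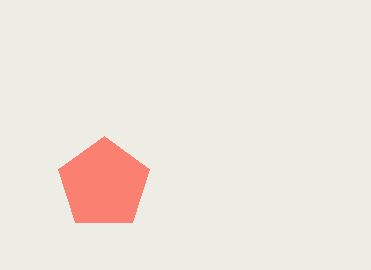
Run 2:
x = 104, y = 184, r = 48, c = 'salmon'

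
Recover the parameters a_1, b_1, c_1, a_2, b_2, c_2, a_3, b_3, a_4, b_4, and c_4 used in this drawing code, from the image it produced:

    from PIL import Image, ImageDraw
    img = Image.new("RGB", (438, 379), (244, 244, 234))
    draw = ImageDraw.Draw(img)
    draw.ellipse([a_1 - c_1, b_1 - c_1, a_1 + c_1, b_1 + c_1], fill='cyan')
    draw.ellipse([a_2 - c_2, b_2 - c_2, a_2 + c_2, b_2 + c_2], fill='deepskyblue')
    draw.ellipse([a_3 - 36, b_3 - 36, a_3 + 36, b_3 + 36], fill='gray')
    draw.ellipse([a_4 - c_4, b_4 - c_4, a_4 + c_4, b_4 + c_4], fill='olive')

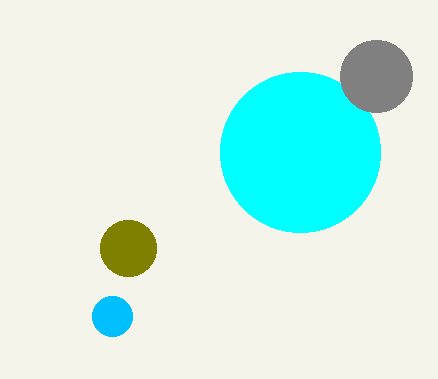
a_1 = 300; b_1 = 152; c_1 = 80; a_2 = 112; b_2 = 316; c_2 = 20; a_3 = 376; b_3 = 76; a_4 = 128; b_4 = 248; c_4 = 28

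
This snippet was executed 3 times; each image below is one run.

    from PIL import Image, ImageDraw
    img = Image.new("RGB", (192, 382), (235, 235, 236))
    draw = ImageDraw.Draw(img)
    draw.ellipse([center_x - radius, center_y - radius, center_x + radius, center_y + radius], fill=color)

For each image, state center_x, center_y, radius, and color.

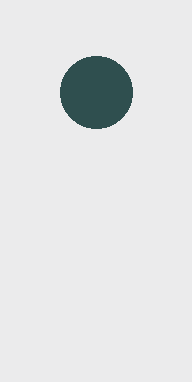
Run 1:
center_x = 96, center_y = 92, radius = 36, color = 'darkslategray'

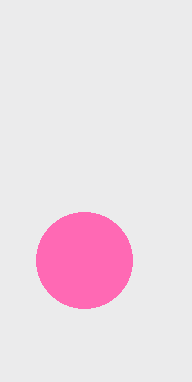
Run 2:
center_x = 84, center_y = 260, radius = 48, color = 'hotpink'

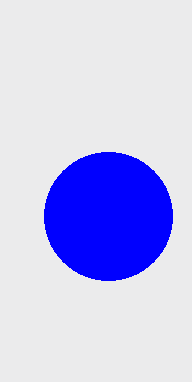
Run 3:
center_x = 108, center_y = 216, radius = 64, color = 'blue'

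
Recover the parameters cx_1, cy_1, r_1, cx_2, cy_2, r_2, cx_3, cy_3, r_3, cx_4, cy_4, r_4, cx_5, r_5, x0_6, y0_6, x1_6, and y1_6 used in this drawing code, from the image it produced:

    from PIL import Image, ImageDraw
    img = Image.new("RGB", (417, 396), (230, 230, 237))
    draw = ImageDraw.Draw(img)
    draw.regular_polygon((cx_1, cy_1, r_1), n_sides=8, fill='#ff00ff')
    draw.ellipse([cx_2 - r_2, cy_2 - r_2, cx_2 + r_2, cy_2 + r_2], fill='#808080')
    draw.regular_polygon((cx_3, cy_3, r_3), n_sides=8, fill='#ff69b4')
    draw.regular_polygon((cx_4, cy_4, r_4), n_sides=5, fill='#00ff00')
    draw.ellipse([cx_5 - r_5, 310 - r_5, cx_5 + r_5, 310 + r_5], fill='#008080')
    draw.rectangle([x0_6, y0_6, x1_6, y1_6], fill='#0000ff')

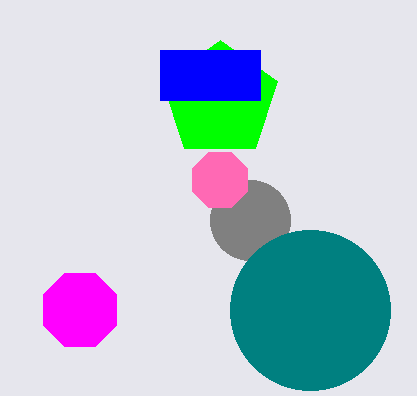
cx_1 = 80
cy_1 = 310
r_1 = 40
cx_2 = 250
cy_2 = 220
r_2 = 40
cx_3 = 220
cy_3 = 180
r_3 = 30
cx_4 = 220
cy_4 = 100
r_4 = 60
cx_5 = 310
r_5 = 80
x0_6 = 160
y0_6 = 50
x1_6 = 260
y1_6 = 100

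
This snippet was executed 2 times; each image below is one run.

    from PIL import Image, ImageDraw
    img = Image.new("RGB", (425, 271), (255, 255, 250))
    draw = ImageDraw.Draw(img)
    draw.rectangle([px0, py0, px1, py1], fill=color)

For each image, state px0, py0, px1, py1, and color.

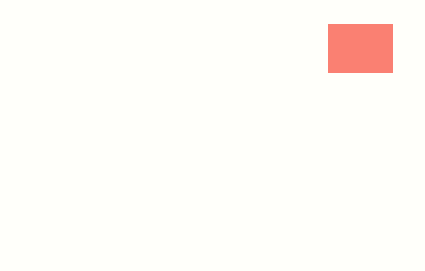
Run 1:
px0 = 328
py0 = 24
px1 = 392
py1 = 72
color = 'salmon'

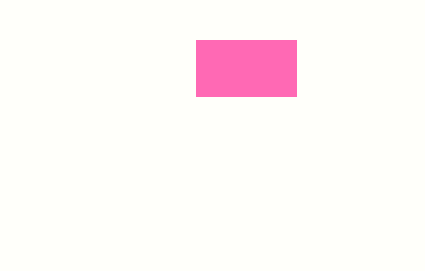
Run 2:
px0 = 196
py0 = 40
px1 = 296
py1 = 96
color = 'hotpink'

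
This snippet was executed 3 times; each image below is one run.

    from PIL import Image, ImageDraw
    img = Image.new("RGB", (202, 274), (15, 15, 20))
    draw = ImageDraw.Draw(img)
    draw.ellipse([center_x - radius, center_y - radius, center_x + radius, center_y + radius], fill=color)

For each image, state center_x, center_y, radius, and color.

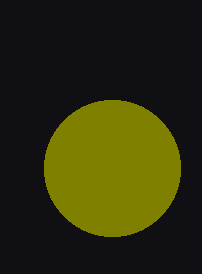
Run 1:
center_x = 112
center_y = 168
radius = 68
color = 'olive'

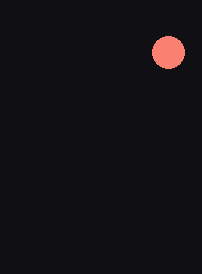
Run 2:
center_x = 168; center_y = 52; radius = 16; color = 'salmon'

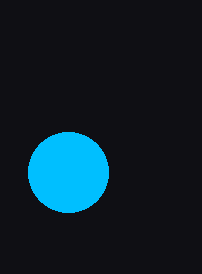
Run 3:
center_x = 68
center_y = 172
radius = 40
color = 'deepskyblue'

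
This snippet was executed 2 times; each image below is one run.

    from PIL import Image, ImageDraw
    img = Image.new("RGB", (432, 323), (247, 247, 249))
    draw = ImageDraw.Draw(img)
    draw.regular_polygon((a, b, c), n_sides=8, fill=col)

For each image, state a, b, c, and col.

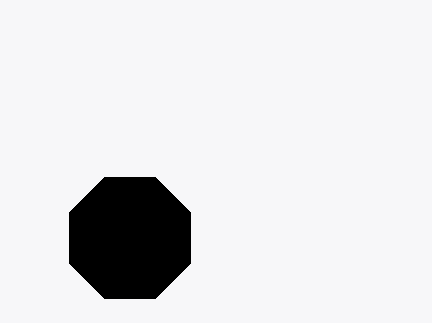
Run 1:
a = 130; b = 238; c = 66; col = 'black'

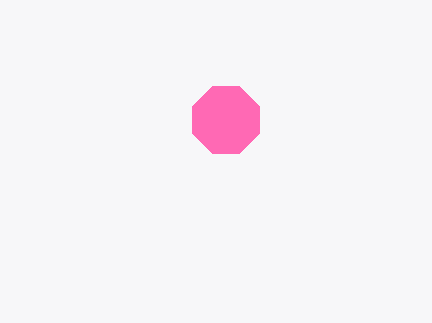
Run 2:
a = 226, b = 120, c = 36, col = 'hotpink'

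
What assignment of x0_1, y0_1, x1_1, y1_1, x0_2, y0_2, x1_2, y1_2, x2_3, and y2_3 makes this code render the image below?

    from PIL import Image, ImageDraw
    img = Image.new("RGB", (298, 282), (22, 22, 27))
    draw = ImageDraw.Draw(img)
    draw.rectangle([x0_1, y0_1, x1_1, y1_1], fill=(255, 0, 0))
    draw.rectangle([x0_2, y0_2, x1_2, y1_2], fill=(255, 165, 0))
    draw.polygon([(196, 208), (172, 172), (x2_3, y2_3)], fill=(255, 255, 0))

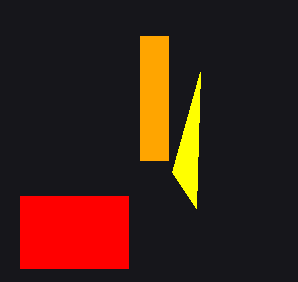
x0_1 = 20, y0_1 = 196, x1_1 = 128, y1_1 = 268, x0_2 = 140, y0_2 = 36, x1_2 = 168, y1_2 = 160, x2_3 = 200, y2_3 = 72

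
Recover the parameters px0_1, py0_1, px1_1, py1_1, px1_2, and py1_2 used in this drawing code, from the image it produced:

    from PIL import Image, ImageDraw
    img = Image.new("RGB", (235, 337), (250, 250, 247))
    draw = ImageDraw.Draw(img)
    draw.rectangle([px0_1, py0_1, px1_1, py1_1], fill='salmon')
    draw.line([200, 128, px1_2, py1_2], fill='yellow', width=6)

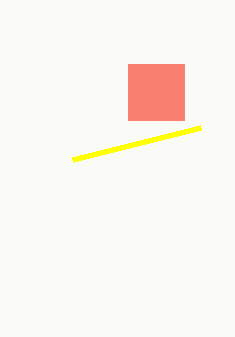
px0_1 = 128, py0_1 = 64, px1_1 = 184, py1_1 = 120, px1_2 = 72, py1_2 = 160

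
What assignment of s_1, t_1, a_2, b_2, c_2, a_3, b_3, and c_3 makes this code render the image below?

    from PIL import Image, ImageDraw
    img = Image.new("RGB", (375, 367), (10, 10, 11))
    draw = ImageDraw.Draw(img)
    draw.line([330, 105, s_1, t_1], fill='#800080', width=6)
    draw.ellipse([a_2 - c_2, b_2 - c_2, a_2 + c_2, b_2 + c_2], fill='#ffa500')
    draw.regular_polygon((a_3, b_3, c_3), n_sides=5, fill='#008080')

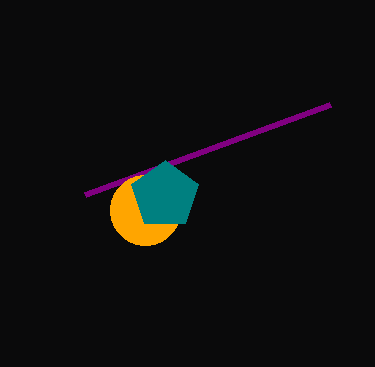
s_1 = 85, t_1 = 195, a_2 = 145, b_2 = 210, c_2 = 35, a_3 = 165, b_3 = 195, c_3 = 35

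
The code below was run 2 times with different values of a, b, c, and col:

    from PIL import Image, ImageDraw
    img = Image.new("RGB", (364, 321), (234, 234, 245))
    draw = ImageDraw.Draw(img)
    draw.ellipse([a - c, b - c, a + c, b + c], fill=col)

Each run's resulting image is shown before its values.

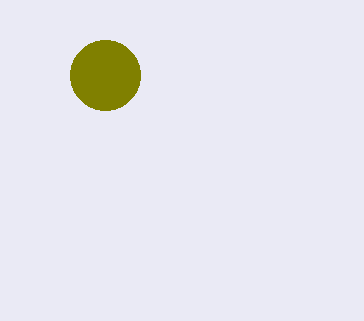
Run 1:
a = 105
b = 75
c = 35
col = 'olive'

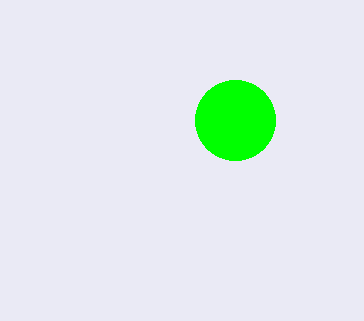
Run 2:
a = 235; b = 120; c = 40; col = 'lime'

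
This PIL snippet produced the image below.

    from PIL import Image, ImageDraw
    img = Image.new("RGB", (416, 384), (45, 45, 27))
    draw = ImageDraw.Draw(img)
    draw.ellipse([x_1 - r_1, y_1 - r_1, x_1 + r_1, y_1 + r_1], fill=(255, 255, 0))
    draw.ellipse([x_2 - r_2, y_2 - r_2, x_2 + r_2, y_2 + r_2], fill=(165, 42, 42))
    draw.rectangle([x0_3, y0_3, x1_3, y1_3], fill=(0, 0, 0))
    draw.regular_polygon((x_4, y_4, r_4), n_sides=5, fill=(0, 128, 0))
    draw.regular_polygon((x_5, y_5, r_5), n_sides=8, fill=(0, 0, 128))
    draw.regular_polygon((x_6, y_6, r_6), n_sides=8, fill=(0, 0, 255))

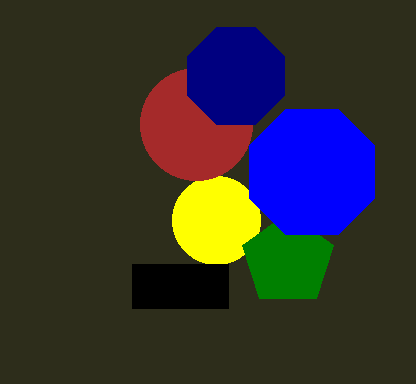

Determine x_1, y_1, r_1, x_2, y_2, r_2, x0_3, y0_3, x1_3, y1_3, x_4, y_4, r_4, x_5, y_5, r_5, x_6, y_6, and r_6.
x_1 = 216
y_1 = 220
r_1 = 44
x_2 = 196
y_2 = 124
r_2 = 56
x0_3 = 132
y0_3 = 264
x1_3 = 228
y1_3 = 308
x_4 = 288
y_4 = 260
r_4 = 48
x_5 = 236
y_5 = 76
r_5 = 52
x_6 = 312
y_6 = 172
r_6 = 68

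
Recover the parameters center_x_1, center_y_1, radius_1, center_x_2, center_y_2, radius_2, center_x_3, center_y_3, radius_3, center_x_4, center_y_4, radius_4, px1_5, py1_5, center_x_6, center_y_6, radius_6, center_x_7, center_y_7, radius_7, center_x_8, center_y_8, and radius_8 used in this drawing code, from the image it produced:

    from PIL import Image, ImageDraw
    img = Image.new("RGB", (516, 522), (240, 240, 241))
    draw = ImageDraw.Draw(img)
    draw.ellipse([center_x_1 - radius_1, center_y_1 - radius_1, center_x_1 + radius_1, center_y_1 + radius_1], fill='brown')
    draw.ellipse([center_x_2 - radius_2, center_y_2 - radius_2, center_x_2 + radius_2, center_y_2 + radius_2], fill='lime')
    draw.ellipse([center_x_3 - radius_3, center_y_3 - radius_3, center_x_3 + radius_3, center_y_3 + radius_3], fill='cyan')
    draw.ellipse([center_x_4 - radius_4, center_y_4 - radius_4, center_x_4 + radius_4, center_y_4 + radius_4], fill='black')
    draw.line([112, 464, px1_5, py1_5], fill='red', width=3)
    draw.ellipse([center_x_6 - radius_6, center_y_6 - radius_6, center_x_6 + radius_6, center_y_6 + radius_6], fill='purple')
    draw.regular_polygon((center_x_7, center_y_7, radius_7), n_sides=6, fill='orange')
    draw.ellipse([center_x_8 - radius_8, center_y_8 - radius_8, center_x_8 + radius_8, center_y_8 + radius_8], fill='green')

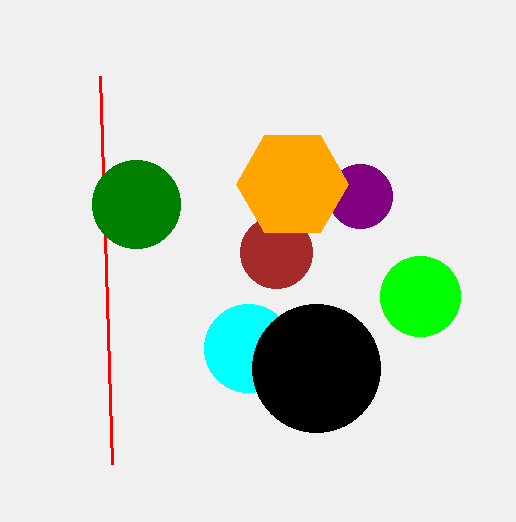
center_x_1 = 276; center_y_1 = 252; radius_1 = 36; center_x_2 = 420; center_y_2 = 296; radius_2 = 40; center_x_3 = 248; center_y_3 = 348; radius_3 = 44; center_x_4 = 316; center_y_4 = 368; radius_4 = 64; px1_5 = 100; py1_5 = 76; center_x_6 = 360; center_y_6 = 196; radius_6 = 32; center_x_7 = 292; center_y_7 = 184; radius_7 = 56; center_x_8 = 136; center_y_8 = 204; radius_8 = 44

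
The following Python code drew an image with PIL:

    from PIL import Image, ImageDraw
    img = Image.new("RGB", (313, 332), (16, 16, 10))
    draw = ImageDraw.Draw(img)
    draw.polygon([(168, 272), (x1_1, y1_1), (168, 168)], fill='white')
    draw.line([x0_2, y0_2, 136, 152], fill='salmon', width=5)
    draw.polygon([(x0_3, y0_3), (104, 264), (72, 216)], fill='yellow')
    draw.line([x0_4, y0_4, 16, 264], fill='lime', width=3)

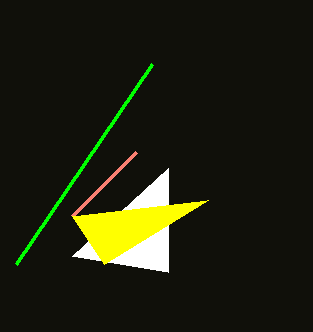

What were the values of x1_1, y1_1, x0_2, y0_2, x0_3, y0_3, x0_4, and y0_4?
x1_1 = 72; y1_1 = 256; x0_2 = 72; y0_2 = 216; x0_3 = 208; y0_3 = 200; x0_4 = 152; y0_4 = 64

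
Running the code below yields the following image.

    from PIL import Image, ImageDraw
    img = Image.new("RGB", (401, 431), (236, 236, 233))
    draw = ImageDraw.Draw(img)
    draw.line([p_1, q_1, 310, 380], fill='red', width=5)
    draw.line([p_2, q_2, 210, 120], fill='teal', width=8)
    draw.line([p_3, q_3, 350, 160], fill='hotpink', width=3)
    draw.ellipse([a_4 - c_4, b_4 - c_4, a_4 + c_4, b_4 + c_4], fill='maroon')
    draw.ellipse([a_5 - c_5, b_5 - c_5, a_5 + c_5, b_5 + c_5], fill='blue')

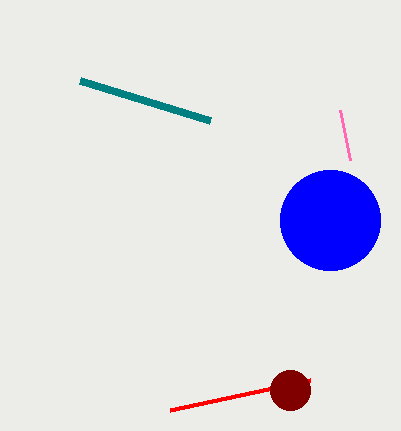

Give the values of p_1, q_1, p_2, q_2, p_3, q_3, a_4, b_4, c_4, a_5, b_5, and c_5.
p_1 = 170
q_1 = 410
p_2 = 80
q_2 = 80
p_3 = 340
q_3 = 110
a_4 = 290
b_4 = 390
c_4 = 20
a_5 = 330
b_5 = 220
c_5 = 50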